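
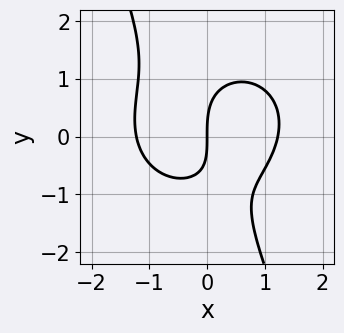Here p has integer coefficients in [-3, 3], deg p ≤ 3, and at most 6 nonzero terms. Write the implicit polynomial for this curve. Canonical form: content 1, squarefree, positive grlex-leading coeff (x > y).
2*x^3 + 2*x*y^2 + y^3 - x*y - 3*x

1. The degree is 3 — the shape is more complex than any degree-2 curve.
2. Reading off the gridlines: it meets the y-axis at y = 0 (among the integer gridlines); one x-axis crossing is at x = 0.
3. Matching integer coefficients to the picture gives p.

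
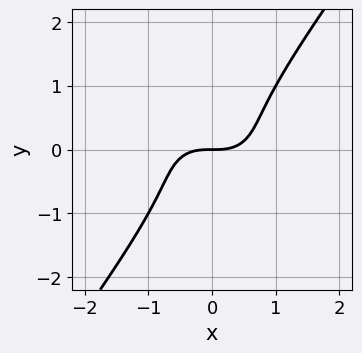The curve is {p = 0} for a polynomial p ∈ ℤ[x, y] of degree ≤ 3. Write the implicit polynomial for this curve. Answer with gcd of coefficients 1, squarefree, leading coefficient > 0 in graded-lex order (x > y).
2*x^3 + 3*x*y^2 - 3*y^3 - 2*y

First, degree: the shape is more complex than any degree-2 curve, so deg p = 3.
Then, from the visible intercepts: one y-axis crossing is at y = 0; it crosses the x-axis at the gridline x = 0.
Finally, matching integer coefficients to the picture gives p.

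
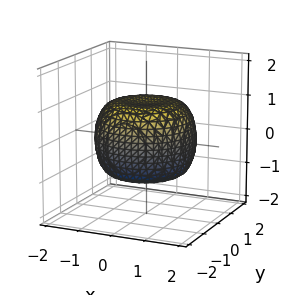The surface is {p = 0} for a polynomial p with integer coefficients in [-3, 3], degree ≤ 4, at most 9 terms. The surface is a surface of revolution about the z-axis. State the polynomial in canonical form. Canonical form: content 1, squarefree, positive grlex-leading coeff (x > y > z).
The degree is 4 — the shape is more complex than any degree-3 surface.
Symmetries: the z-axis is an axis of rotation, so x and y enter only as x² + y².
Observable constraints: a circular section at z = 0 has radius between 1 and 2; the z-axis gridline crossings are at z ∈ {-1, 1}.
Solving for integer coefficients yields p as stated.

x^4 + 2*x^2*y^2 + y^4 - x^2 - y^2 + 2*z^2 - 2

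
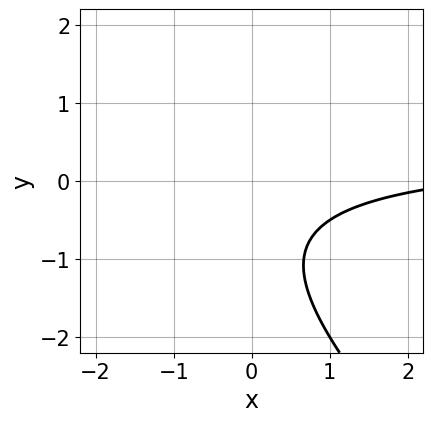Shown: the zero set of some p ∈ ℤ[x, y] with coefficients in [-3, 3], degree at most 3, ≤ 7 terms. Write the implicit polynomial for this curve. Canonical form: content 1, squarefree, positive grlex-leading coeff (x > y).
1. deg p = 2. No degree-1 curve has this shape.
2. From the visible intercepts: no y-intercept at any integer in the box; the curve avoids every integer x-axis point in the box.
3. Assembling these constraints gives the stated polynomial.

2*x*y + 2*y^2 - x + 3*y + 3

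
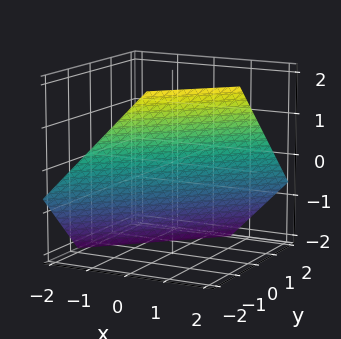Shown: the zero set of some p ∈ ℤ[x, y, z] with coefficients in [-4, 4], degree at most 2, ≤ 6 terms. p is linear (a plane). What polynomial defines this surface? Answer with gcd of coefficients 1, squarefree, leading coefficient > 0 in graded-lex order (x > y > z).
(a) Degree: every cross-section is a straight line — this is a plane, so deg p = 1.
(b) Putting this together gives p.

3*x - 3*y - 3*z - 2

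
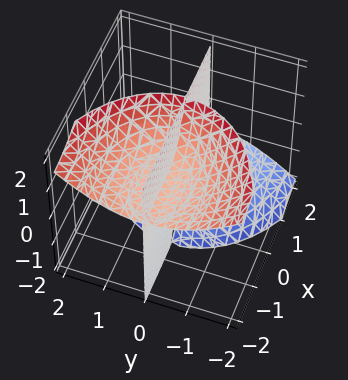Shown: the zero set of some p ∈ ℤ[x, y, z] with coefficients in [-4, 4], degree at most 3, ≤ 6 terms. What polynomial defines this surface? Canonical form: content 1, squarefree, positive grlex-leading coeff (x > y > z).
x^2*y + 3*x*y*z + 2*y^3 - y*z^2 + y

First, there are 3 components.
Next, the degree is 3 — the shape is more complex than any degree-2 surface.
Then, reading off the gridlines: it crosses the y-axis at the gridline y = 0; the visible z-axis segment lies entirely on the surface.
Finally, matching integer coefficients to the picture gives p.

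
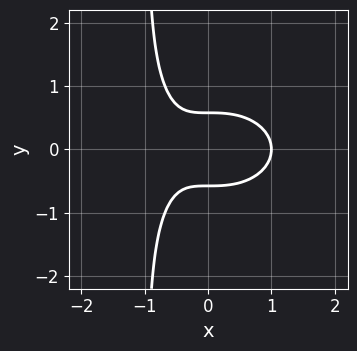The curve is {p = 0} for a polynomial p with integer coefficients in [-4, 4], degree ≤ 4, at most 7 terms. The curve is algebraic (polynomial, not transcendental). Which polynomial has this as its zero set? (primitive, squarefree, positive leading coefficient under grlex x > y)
(a) The degree is 3 — no degree-2 curve has this shape.
(b) Symmetries: it's symmetric under y → −y, forcing even powers of y.
(c) Observable constraints: one x-axis crossing is at x = 1.
(d) Fitting integer coefficients to these (and the overall shape) gives p.

2*x^3 + 3*x*y^2 + 3*y^2 - x - 1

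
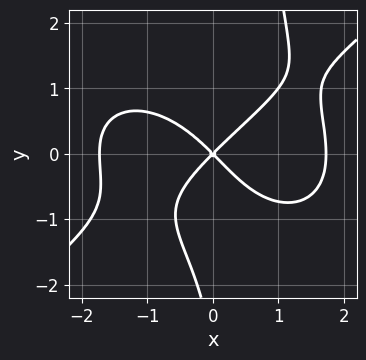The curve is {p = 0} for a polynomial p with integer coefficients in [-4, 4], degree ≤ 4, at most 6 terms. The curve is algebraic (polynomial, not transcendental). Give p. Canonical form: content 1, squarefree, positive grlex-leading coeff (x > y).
First, degree: no degree-3 curve has this shape, so deg p = 4.
Then, against the integer gridlines: one y-axis crossing is at y = 0; it crosses the x-axis at the gridline x = 0.
Finally, fitting integer coefficients to these (and the overall shape) gives p.

x^4 - 2*x*y^3 + y^3 - 3*x^2 + 3*y^2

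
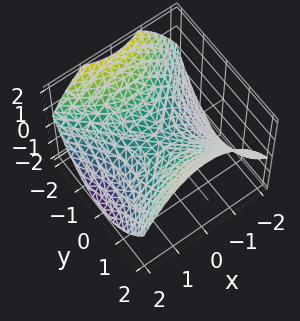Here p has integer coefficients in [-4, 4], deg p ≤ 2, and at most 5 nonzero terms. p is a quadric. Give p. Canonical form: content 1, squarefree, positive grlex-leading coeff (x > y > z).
Degree: a saddle surface; a quadric, so deg p = 2.
Symmetries: the y ↦ −y reflection is a symmetry, so y appears only in even powers; mirror symmetry x ↦ −x ⇒ only even powers of x.
Against the integer gridlines: it crosses the x-axis at the gridline x = 0; one y-axis crossing is at y = 0; one z-axis crossing is at z = 0.
Fitting integer coefficients to these (and the overall shape) gives p.

x^2 - y^2 + 2*z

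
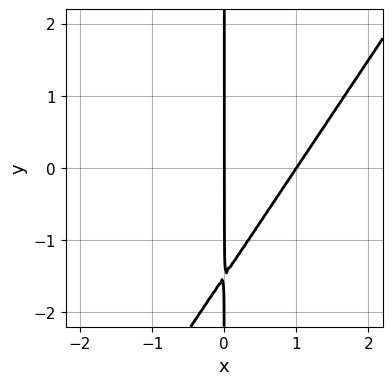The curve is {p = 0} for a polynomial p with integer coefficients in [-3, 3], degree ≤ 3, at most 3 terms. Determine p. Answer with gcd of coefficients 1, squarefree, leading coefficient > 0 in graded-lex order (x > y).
First, the degree is 2 — no degree-1 curve has this shape.
Then, checking where it meets the axes: the visible y-axis segment lies entirely on the curve; the x-axis gridline crossings are at x ∈ {0, 1}.
Finally, assembling these constraints gives the stated polynomial.

3*x^2 - 2*x*y - 3*x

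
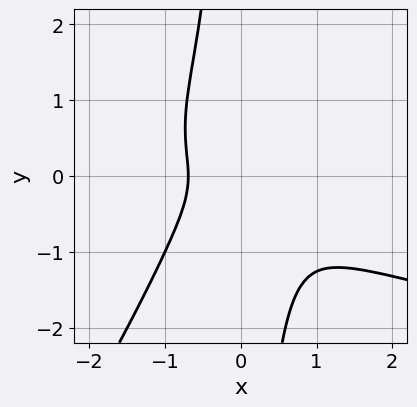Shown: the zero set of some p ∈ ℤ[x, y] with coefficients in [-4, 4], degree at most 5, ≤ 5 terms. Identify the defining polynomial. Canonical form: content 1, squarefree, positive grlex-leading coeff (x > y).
1. Degree: the shape is more complex than any degree-3 curve, so deg p = 4.
2. From the axis intercepts and sections: it misses every integer gridline on the y-axis.
3. Matching integer coefficients to the picture gives p.

3*x^2*y^2 - 2*x*y^3 - 3*x^3 - 3*y^2 - 1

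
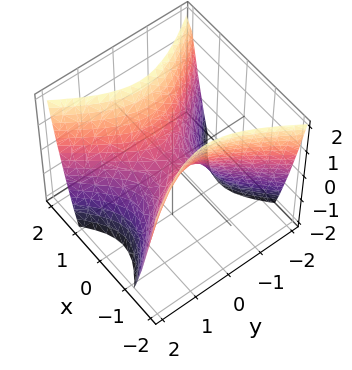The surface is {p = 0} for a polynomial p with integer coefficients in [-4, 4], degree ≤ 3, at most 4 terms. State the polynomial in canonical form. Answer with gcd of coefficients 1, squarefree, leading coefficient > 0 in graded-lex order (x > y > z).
3*x^2 - 2*y^2 - 2*z

First, the degree is 2 — a hyperbolic paraboloid; a quadric.
Next, symmetries: it's symmetric under y → −y, forcing even powers of y; the x ↦ −x reflection is a symmetry, so x appears only in even powers.
Then, reading off the gridlines: one z-axis crossing is at z = 0; it crosses the x-axis at the gridline x = 0.
Finally, these observations pin down the coefficients.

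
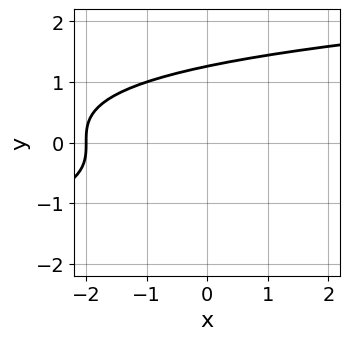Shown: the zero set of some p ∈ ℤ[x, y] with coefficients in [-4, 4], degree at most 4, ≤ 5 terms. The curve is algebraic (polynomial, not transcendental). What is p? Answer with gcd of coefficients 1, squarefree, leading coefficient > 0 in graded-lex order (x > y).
First, degree: a generic line meets the curve in up to 3 points, so deg p = 3.
Then, reading off the gridlines: it crosses the x-axis at the gridline x = -2.
Finally, assembling these constraints gives the stated polynomial.

y^3 - x - 2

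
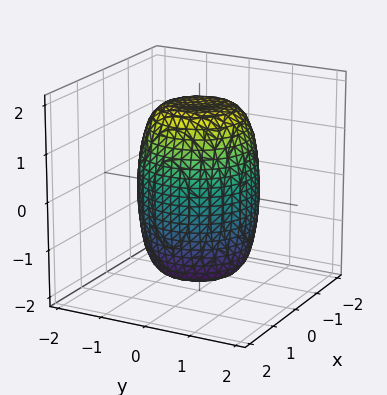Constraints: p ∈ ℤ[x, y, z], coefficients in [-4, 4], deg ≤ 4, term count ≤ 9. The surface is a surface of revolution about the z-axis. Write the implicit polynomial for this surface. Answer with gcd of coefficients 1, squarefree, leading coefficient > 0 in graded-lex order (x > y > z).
(a) The degree is 4 — no degree-3 surface has this shape.
(b) Symmetries: every cross-section ⟂ z is a circle, so x, y appear only via x² + y².
(c) Checking where it meets the axes: a circular section at z = -1 has radius between 1 and 2.
(d) Matching integer coefficients to the picture gives p.

2*x^4 + 4*x^2*y^2 + 2*y^4 - x^2 - y^2 + z^2 - 3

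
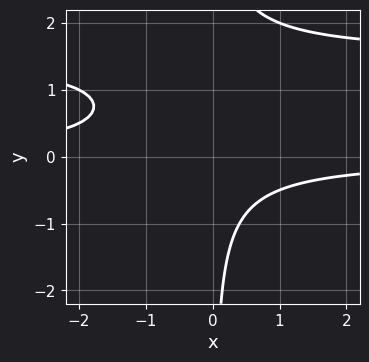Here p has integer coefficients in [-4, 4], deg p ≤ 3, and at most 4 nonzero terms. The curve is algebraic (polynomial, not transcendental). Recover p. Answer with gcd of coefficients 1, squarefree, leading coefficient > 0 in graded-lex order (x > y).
2*x*y^2 - 3*x*y - 2

First, deg p = 3. A generic line meets the curve in up to 3 points.
Next, from the axis intercepts and sections: the curve avoids every integer y-axis point in the box; no x-intercept at any integer in the box.
Finally, fitting integer coefficients to these (and the overall shape) gives p.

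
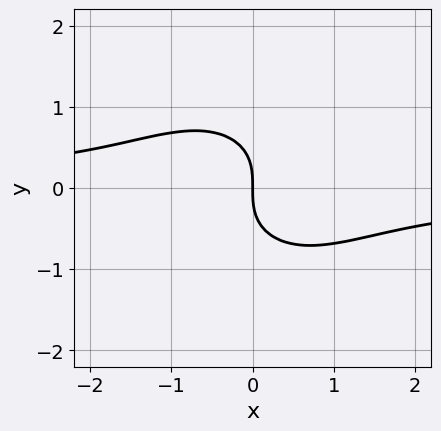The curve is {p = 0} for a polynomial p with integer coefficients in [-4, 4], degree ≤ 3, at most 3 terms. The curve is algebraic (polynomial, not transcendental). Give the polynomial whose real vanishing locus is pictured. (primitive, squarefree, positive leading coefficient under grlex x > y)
First, the degree is 3 — no degree-2 curve has this shape.
Next, observable constraints: it crosses the y-axis at the gridline y = 0; it meets the x-axis at x = 0 (among the integer gridlines).
Finally, matching integer coefficients to the picture gives p.

x^2*y + y^3 + x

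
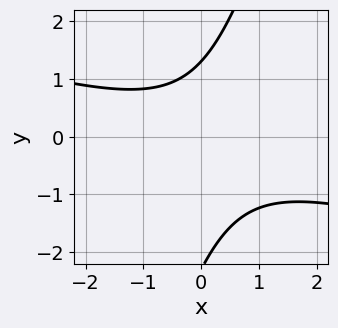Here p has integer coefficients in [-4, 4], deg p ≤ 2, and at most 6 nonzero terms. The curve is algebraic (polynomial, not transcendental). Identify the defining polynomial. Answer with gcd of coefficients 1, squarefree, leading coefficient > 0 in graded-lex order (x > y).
x^2 + 3*x*y - y^2 - y + 3

First, the degree is 2 — a generic line meets the curve in up to 2 points.
Next, from the axis intercepts and sections: it misses every integer gridline on the x-axis.
Finally, fitting integer coefficients to these (and the overall shape) gives p.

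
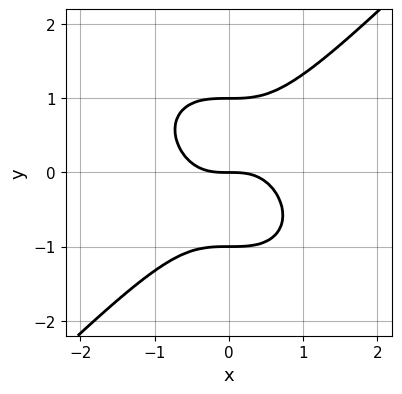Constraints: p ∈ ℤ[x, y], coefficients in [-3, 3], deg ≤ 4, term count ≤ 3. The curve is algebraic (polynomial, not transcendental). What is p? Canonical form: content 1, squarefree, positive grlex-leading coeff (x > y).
Degree: a generic line meets the curve in up to 3 points, so deg p = 3.
Checking where it meets the axes: among the integer gridlines, it crosses the y-axis at y ∈ {-1, 0, 1}; it crosses the x-axis at the gridline x = 0.
These observations pin down the coefficients.

x^3 - y^3 + y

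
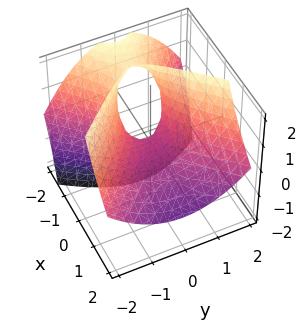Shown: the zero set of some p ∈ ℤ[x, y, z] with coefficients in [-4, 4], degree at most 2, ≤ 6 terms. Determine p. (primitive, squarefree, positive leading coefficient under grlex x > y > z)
2*x^2 + 3*x*z - 2*y^2 + 2*z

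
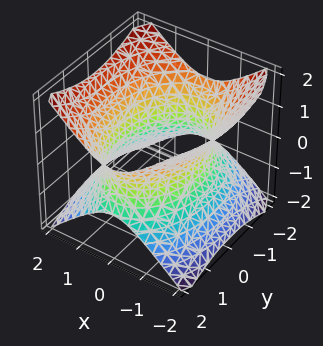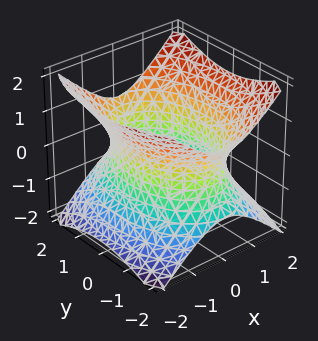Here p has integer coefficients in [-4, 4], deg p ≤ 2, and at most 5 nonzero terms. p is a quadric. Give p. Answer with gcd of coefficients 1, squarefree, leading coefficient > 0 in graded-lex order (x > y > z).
1. The degree is 2 — an hourglass — one-sheet hyperboloid; a quadric.
2. Symmetries: it's symmetric under x → −x, forcing even powers of x; it's symmetric under y → −y, forcing even powers of y; it's symmetric under z → −z, forcing even powers of z.
3. Against the integer gridlines: it misses every integer gridline on the z-axis.
4. Assembling these constraints gives the stated polynomial.

2*x^2 + y^2 - 2*z^2 - 3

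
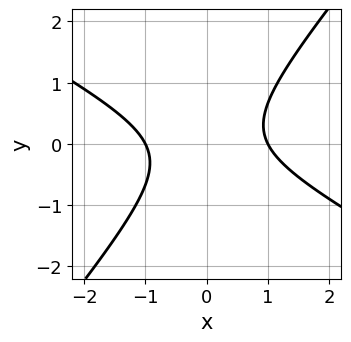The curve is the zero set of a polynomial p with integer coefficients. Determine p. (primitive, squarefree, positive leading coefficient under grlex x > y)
2*x^2 + 2*x*y - 3*y^2 - 2

1. The degree is 2 — no degree-1 curve has this shape.
2. Reading off the gridlines: it misses every integer gridline on the y-axis; the x-axis gridline crossings are at x ∈ {-1, 1}.
3. Assembling these constraints gives the stated polynomial.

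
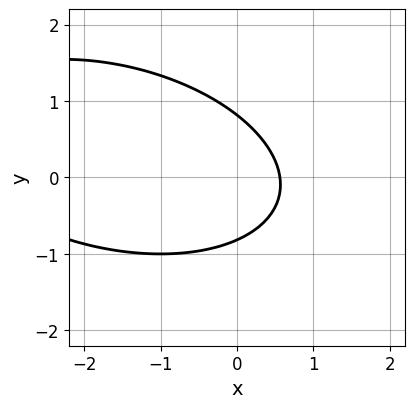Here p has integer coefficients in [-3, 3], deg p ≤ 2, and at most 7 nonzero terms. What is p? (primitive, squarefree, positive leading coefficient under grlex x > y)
x^2 + x*y + 3*y^2 + 3*x - 2

First, degree: no degree-1 curve has this shape, so deg p = 2.
Finally, the integer polynomial consistent with all of this is the stated p.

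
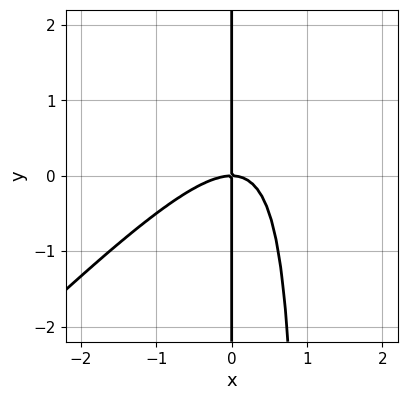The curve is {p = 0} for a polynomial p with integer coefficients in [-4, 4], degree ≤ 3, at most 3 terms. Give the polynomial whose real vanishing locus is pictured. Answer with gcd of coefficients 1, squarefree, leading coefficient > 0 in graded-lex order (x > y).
x^3 - x^2*y + x*y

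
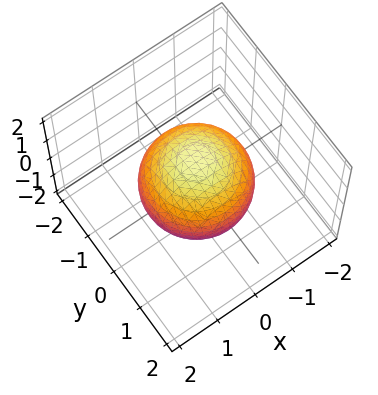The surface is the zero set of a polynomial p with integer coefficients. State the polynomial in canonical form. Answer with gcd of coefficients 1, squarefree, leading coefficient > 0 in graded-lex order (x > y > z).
Degree: no degree-1 surface has this shape, so deg p = 2.
Symmetries: every cross-section ⟂ z is a circle, so x, y appear only via x² + y².
Checking where it meets the axes: a circular section at z = -1 has radius between 0 and 1.
Matching integer coefficients to the picture gives p.

2*x^2 + 2*y^2 + 2*z^2 - 3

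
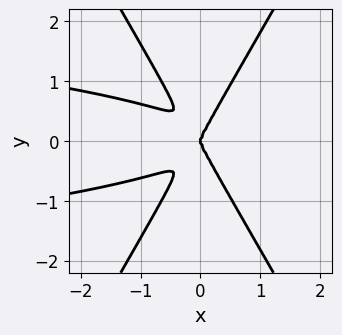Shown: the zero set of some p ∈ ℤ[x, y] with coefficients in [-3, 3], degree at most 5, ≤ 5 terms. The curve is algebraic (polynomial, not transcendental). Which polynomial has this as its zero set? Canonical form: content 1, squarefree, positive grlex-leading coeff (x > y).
1. Degree: a generic line meets the curve in up to 4 points, so deg p = 4.
2. Symmetries: the y ↦ −y reflection is a symmetry, so y appears only in even powers.
3. Against the integer gridlines: one x-axis crossing is at x = 0; it crosses the y-axis at the gridline y = 0.
4. Assembling these constraints gives the stated polynomial.

3*x^2*y^2 - y^4 + x^3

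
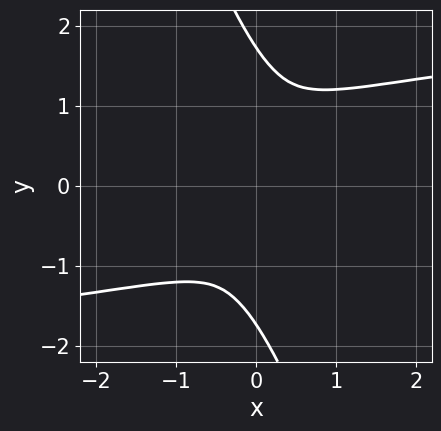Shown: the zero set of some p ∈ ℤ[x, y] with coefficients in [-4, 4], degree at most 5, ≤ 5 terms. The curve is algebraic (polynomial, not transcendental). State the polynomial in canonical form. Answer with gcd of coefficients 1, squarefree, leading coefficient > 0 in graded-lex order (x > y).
Degree: no degree-3 curve has this shape, so deg p = 4.
Putting this together gives p.

3*x*y^3 + y^4 - 3*x^2 - 3*y^2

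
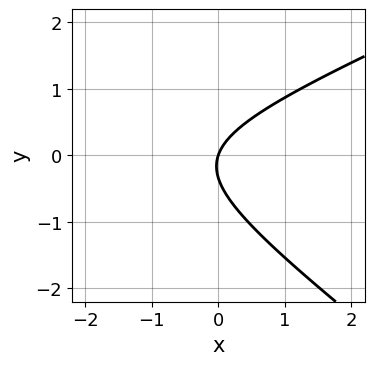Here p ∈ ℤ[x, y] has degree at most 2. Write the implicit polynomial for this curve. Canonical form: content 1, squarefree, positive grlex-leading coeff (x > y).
x^2 - x*y - 3*y^2 + 3*x - y

First, degree: a generic line meets the curve in up to 2 points, so deg p = 2.
Next, from the visible intercepts: it crosses the x-axis at the gridline x = 0; it crosses the y-axis at the gridline y = 0.
Finally, together with the visible shape, these determine p as stated.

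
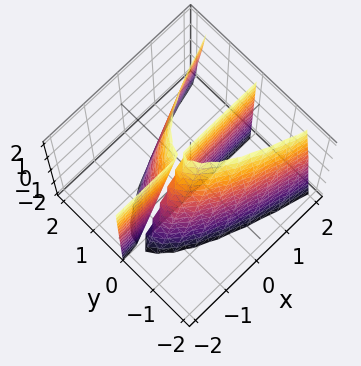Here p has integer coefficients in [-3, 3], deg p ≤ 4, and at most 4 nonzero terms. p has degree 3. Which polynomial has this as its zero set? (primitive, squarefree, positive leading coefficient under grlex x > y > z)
3*y^3 - 3*x*y + y*z - 3*y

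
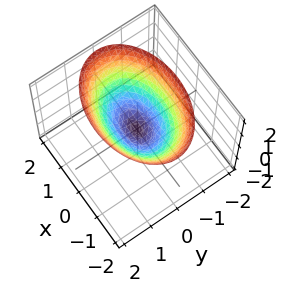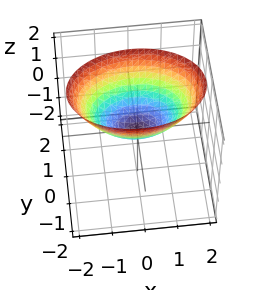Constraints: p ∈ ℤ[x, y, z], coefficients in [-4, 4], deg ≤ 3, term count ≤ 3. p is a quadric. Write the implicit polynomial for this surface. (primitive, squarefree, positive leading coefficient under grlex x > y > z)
x^2 + 2*y^2 - 2*z

(a) Degree: a paraboloid; a quadric, so deg p = 2.
(b) Symmetries: the y ↦ −y reflection is a symmetry, so y appears only in even powers; mirror symmetry x ↦ −x ⇒ only even powers of x.
(c) Checking where it meets the axes: one z-axis crossing is at z = 0; it crosses the y-axis at the gridline y = 0.
(d) Assembling these constraints gives the stated polynomial.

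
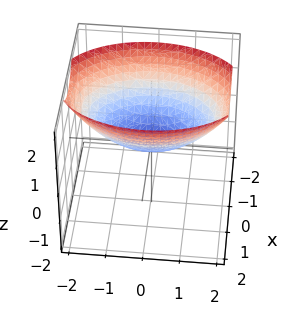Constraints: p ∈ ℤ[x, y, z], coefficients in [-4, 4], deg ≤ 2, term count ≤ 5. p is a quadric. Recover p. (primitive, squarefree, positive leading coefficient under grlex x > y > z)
2*x^2 + y^2 - 3*z

1. The degree is 2 — a paraboloid; a quadric.
2. Symmetries: mirror symmetry x ↦ −x ⇒ only even powers of x; the y ↦ −y reflection is a symmetry, so y appears only in even powers.
3. From the visible intercepts: one x-axis crossing is at x = 0; it meets the z-axis at z = 0 (among the integer gridlines); it crosses the y-axis at the gridline y = 0.
4. Fitting integer coefficients to these (and the overall shape) gives p.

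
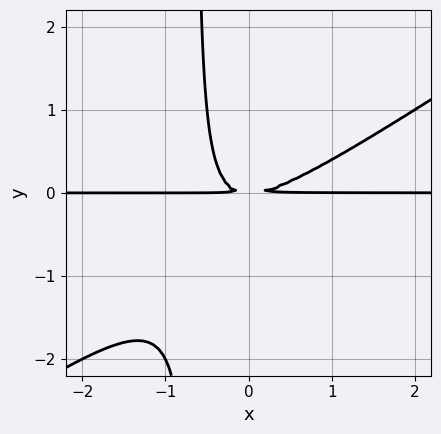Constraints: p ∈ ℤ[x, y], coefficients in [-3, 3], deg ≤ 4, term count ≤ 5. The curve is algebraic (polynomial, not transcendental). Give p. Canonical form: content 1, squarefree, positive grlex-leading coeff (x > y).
The degree is 3 — no degree-2 curve has this shape.
From the visible intercepts: the visible x-axis segment lies entirely on the curve.
Solving for integer coefficients yields p as stated.

2*x^2*y - 3*x*y^2 - 2*y^2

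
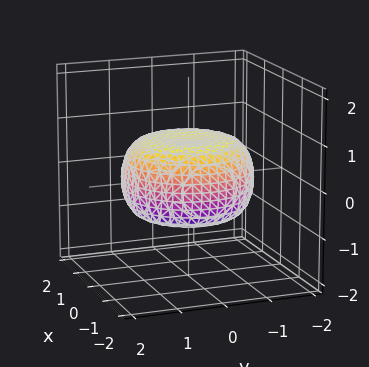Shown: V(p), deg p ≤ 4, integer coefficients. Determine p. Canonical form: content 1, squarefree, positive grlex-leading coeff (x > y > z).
The degree is 4 — a generic line meets the surface in up to 4 points.
By symmetry, every cross-section ⟂ z is a circle, so x, y appear only via x² + y².
From the visible intercepts: a circular section at z = 0 has radius between 1 and 2.
Fitting integer coefficients to these (and the overall shape) gives p.

x^4 + 2*x^2*y^2 + y^4 - x^2 - y^2 + 3*z^2 - 2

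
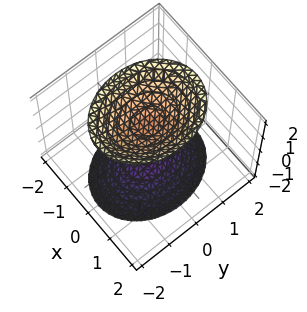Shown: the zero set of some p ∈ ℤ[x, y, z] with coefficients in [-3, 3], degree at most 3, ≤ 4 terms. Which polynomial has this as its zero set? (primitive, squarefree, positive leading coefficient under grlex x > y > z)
1. The picture has 2 separate pieces.
2. deg p = 2.
3. Symmetries: the x ↦ −x reflection is a symmetry, so x appears only in even powers; mirror symmetry z ↦ −z ⇒ only even powers of z; it's symmetric under y → −y, forcing even powers of y.
4. Observable constraints: the surface avoids every integer y-axis point in the box; the surface avoids every integer x-axis point in the box.
5. These observations pin down the coefficients.

3*x^2 + 2*y^2 - 2*z^2 + 3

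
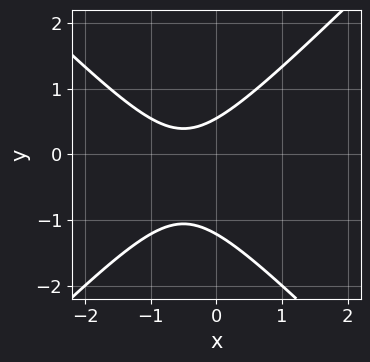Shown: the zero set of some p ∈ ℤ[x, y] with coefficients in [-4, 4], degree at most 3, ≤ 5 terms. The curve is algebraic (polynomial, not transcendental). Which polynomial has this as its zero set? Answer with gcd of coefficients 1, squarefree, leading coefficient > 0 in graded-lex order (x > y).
3*x^2 - 3*y^2 + 3*x - 2*y + 2

The degree is 2 — the shape is more complex than any degree-1 curve.
Reading off the gridlines: no x-intercept at any integer in the box.
Solving for integer coefficients yields p as stated.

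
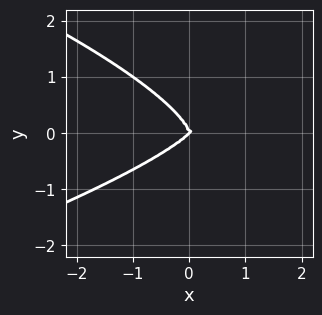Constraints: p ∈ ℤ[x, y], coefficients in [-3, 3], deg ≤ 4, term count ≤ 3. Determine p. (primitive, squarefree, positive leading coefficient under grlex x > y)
(a) The degree is 4 — the shape is more complex than any degree-3 curve.
(b) Observable constraints: it crosses the x-axis at the gridline x = 0; it crosses the y-axis at the gridline y = 0.
(c) Fitting integer coefficients to these (and the overall shape) gives p.

2*y^4 + x^3 - x^2*y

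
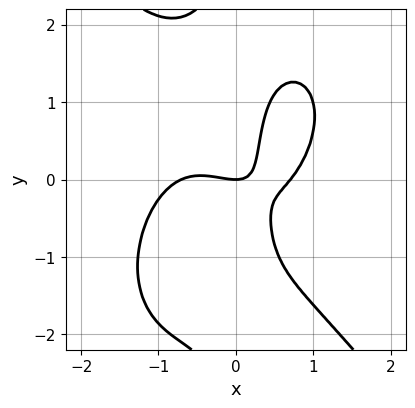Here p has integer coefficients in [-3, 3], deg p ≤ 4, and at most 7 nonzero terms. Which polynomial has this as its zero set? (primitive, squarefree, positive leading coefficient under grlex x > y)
2*x^4 + x*y^3 - x^2 - 3*x*y + y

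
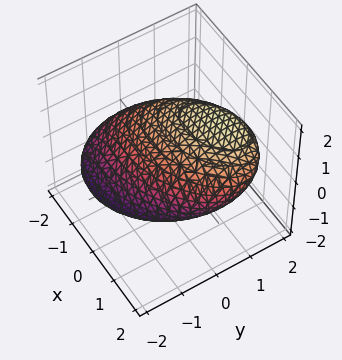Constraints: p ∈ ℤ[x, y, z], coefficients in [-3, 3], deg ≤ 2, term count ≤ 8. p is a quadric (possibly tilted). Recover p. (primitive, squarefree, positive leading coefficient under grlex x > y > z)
x^2 - x*y + 2*y^2 - 3*y*z + 3*z^2 - 3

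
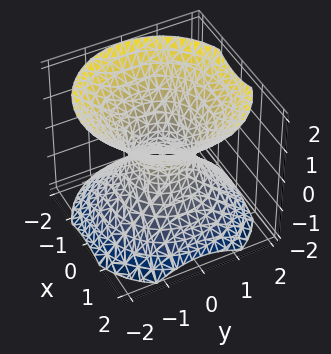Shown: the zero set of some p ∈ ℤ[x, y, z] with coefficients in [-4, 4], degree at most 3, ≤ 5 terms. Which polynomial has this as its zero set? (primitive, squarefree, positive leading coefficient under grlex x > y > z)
Degree: a generic line meets the surface in up to 2 points, so deg p = 2.
By symmetry, every cross-section ⟂ z is a circle, so x, y appear only via x² + y².
Against the integer gridlines: a circular section at z = 1 has radius between 1 and 2; it misses every integer gridline on the z-axis.
Together with the visible shape, these determine p as stated.

3*x^2 + 3*y^2 - 3*z^2 - 2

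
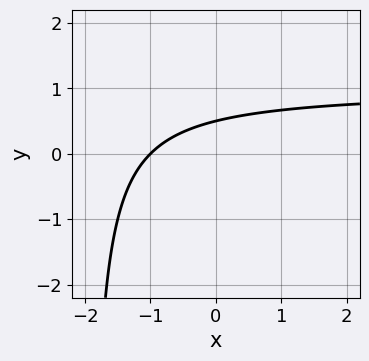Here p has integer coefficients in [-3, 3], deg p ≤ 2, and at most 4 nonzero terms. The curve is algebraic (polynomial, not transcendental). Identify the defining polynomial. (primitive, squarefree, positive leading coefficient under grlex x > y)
First, degree: no degree-1 curve has this shape, so deg p = 2.
Then, against the integer gridlines: it crosses the x-axis at the gridline x = -1.
Finally, the integer polynomial consistent with all of this is the stated p.

x*y - x + 2*y - 1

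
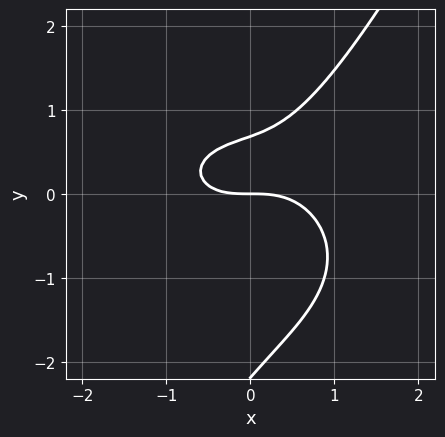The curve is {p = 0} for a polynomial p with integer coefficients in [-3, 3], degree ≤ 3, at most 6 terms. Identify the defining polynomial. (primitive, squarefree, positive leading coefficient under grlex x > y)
Degree: no degree-2 curve has this shape, so deg p = 3.
Observable constraints: it meets the x-axis at x = 0 (among the integer gridlines); it crosses the y-axis at the gridline y = 0.
The integer polynomial consistent with all of this is the stated p.

2*x^3 + 3*x*y^2 - 2*y^3 - 3*y^2 + 3*y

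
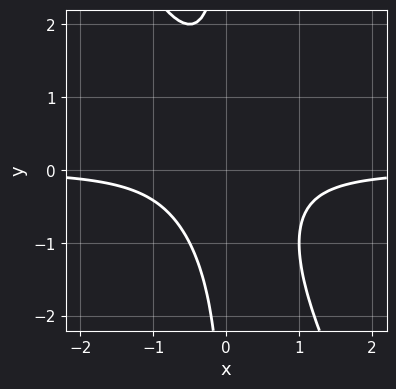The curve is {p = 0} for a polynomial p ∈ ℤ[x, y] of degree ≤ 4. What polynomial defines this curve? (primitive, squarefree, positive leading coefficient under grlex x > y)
Degree: the shape is more complex than any degree-2 curve, so deg p = 3.
Checking where it meets the axes: no y-intercept at any integer in the box; the curve avoids every integer x-axis point in the box.
These observations pin down the coefficients.

2*x^2*y + x*y^2 + 1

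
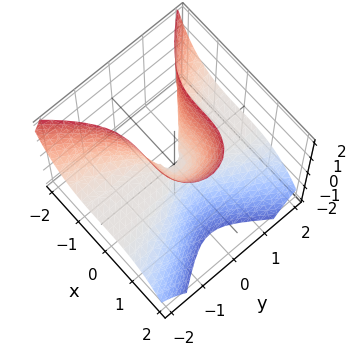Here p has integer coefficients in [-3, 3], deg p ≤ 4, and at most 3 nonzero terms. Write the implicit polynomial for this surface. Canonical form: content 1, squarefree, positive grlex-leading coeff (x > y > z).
2*x^3 + 3*y^2*z - z^2

First, degree: a generic line meets the surface in up to 3 points, so deg p = 3.
Then, reading off the gridlines: one x-axis crossing is at x = 0; it crosses the z-axis at the gridline z = 0; the visible y-axis segment lies entirely on the surface.
Finally, fitting integer coefficients to these (and the overall shape) gives p.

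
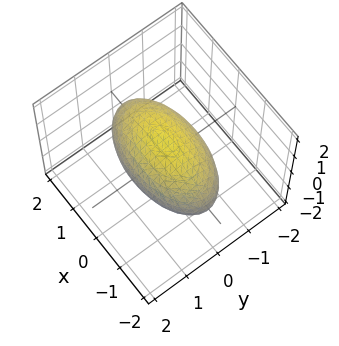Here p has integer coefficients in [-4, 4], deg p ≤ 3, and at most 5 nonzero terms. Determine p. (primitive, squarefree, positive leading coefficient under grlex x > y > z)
First, the degree is 2 — bounded and convex; a quadric.
Then, symmetries: it's symmetric under z → −z, forcing even powers of z; the x ↦ −x reflection is a symmetry, so x appears only in even powers; it's symmetric under y → −y, forcing even powers of y.
Next, checking where it meets the axes: among the integer gridlines, it crosses the y-axis at y ∈ {-1, 1}; the z-axis gridline crossings are at z ∈ {-1, 1}.
Finally, together with the visible shape, these determine p as stated.

x^2 + 3*y^2 + 3*z^2 - 3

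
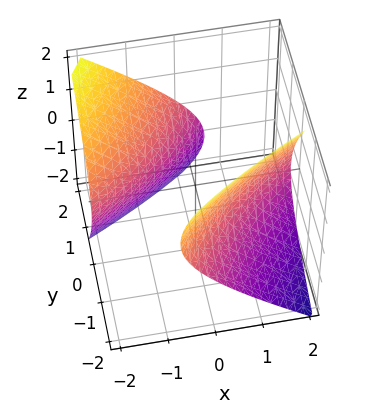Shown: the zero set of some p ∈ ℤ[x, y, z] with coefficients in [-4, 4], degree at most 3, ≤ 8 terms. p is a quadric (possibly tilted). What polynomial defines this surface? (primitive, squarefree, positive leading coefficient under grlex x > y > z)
x^2 - 3*x*y + y^2 - 2*y*z - 2*z^2 - 3

First, I count 2 distinct pieces.
Next, degree: no degree-1 surface has this shape, so deg p = 2.
Then, against the integer gridlines: it misses every integer gridline on the z-axis.
Finally, these observations pin down the coefficients.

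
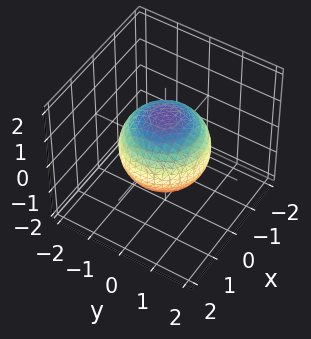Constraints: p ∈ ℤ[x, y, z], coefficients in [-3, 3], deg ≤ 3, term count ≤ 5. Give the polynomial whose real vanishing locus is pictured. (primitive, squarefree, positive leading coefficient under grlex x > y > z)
2*x^2 + 2*y^2 + 2*z^2 - 3

First, degree: a generic line meets the surface in up to 2 points, so deg p = 2.
Then, symmetry: the z-axis is an axis of rotation, so x and y enter only as x² + y².
Next, observable constraints: a circular section at z = -1 has radius between 0 and 1.
Finally, together with the visible shape, these determine p as stated.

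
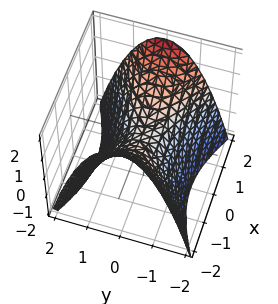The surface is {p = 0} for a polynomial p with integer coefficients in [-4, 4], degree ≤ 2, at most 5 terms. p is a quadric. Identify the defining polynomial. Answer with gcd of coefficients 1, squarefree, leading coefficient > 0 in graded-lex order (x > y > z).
x^2 - 2*y^2 - 2*z

1. deg p = 2. A saddle surface; a quadric.
2. Symmetries: it's symmetric under y → −y, forcing even powers of y; it's symmetric under x → −x, forcing even powers of x.
3. Checking where it meets the axes: it meets the z-axis at z = 0 (among the integer gridlines); one x-axis crossing is at x = 0; it crosses the y-axis at the gridline y = 0.
4. Together with the visible shape, these determine p as stated.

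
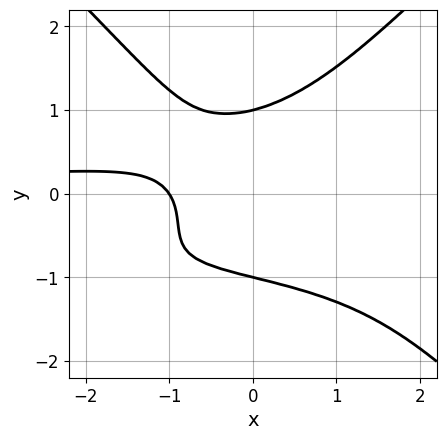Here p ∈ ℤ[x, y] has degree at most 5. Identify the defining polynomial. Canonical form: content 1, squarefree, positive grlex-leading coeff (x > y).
The degree is 4 — a generic line meets the curve in up to 4 points.
Observable constraints: one x-axis crossing is at x = -1; the y-axis gridline crossings are at y ∈ {-1, 1}.
Putting this together gives p.

3*x^2*y^2 - 3*y^4 + 2*x^2*y + 3*x + 3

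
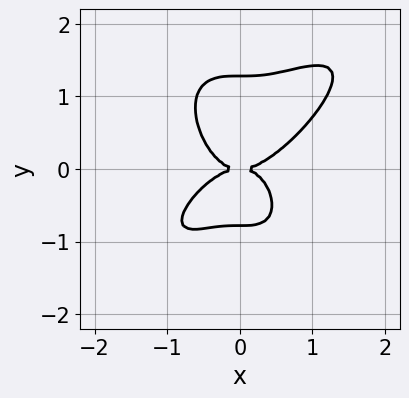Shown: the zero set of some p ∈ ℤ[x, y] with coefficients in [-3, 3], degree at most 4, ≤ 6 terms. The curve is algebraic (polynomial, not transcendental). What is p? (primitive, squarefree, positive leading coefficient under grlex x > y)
3*x^4 - 3*x^3*y + 2*y^4 - y^3 - 2*y^2

Degree: no degree-3 curve has this shape, so deg p = 4.
Checking where it meets the axes: it crosses the y-axis at the gridline y = 0; it crosses the x-axis at the gridline x = 0.
Solving for integer coefficients yields p as stated.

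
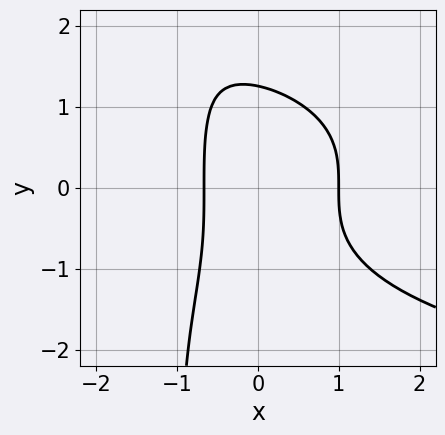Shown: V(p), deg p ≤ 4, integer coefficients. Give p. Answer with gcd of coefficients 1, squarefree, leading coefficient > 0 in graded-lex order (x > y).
x*y^3 + y^3 + 3*x^2 - x - 2

First, degree: no degree-3 curve has this shape, so deg p = 4.
Next, observable constraints: it crosses the x-axis at the gridline x = 1.
Finally, solving for integer coefficients yields p as stated.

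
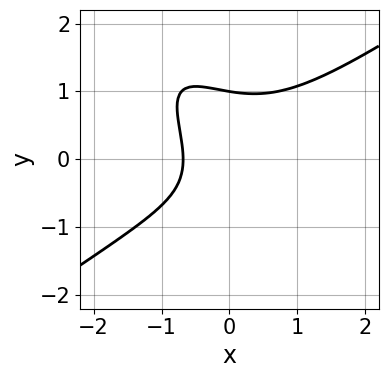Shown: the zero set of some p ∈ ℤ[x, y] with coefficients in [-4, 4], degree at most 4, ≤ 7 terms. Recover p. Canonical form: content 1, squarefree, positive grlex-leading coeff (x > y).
2*x^3 - 3*x*y^2 - 2*y^3 + 2*x + 2

(a) Degree: a generic line meets the curve in up to 3 points, so deg p = 3.
(b) Observable constraints: it meets the y-axis at y = 1 (among the integer gridlines).
(c) Fitting integer coefficients to these (and the overall shape) gives p.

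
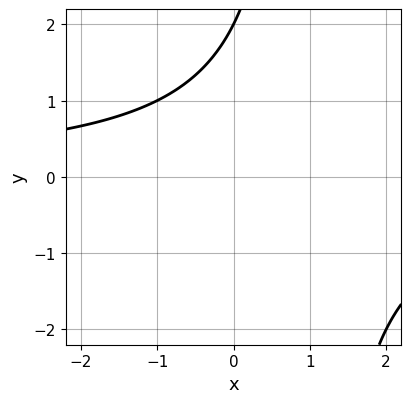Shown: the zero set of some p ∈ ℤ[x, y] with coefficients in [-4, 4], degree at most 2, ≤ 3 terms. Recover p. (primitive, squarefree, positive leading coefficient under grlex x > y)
x*y - y + 2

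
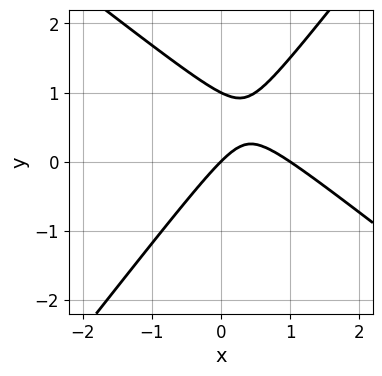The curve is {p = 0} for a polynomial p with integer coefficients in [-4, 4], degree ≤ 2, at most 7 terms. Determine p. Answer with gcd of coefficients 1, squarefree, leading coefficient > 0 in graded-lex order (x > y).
(a) Degree: a generic line meets the curve in up to 2 points, so deg p = 2.
(b) Checking where it meets the axes: among the integer gridlines, it crosses the x-axis at x ∈ {0, 1}; the y-axis gridline crossings are at y ∈ {0, 1}.
(c) Assembling these constraints gives the stated polynomial.

2*x^2 + x*y - 2*y^2 - 2*x + 2*y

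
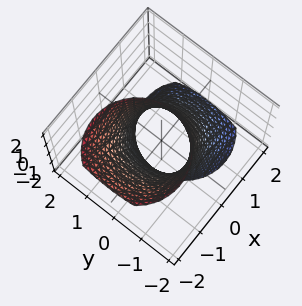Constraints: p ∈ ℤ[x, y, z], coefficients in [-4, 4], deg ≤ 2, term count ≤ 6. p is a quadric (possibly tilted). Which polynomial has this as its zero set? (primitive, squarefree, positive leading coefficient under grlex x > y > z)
x^2 + x*z + y^2 - 1

1. deg p = 2.
2. Against the integer gridlines: the y-axis gridline crossings are at y ∈ {-1, 1}; no z-intercept at any integer in the box.
3. Putting this together gives p.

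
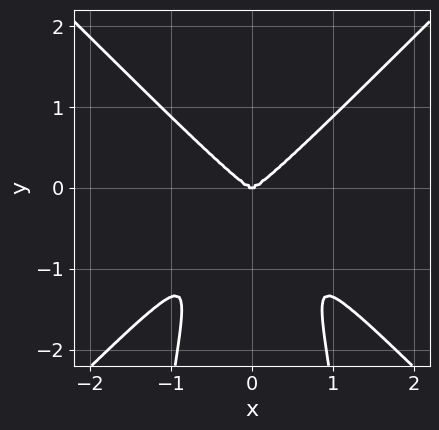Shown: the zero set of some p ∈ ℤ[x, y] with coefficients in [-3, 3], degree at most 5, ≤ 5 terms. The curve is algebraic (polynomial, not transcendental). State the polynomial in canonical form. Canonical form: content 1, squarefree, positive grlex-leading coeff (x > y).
Degree: the shape is more complex than any degree-3 curve, so deg p = 4.
Symmetries: it's symmetric under x → −x, forcing even powers of x.
From the axis intercepts and sections: it meets the x-axis at x = 0 (among the integer gridlines); it crosses the y-axis at the gridline y = 0.
Putting this together gives p.

3*x^4 - 3*x^2*y^2 - y^3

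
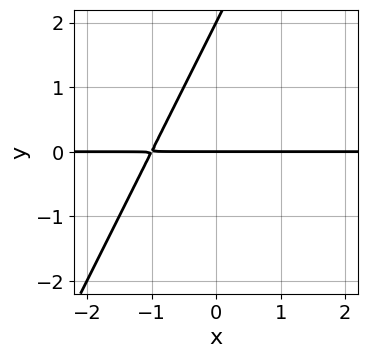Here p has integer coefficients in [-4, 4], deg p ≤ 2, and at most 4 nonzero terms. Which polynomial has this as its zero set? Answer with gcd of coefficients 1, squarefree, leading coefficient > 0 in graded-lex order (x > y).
2*x*y - y^2 + 2*y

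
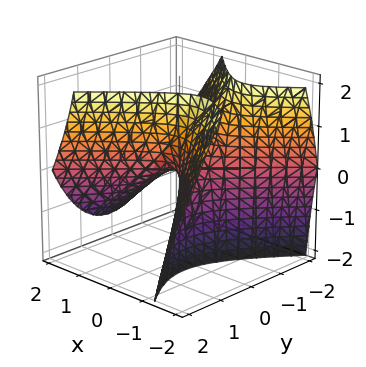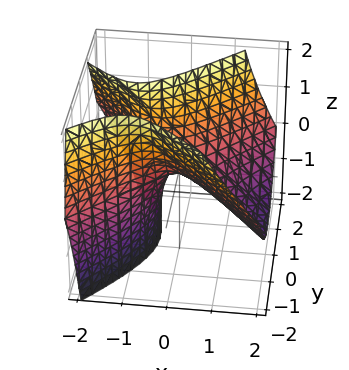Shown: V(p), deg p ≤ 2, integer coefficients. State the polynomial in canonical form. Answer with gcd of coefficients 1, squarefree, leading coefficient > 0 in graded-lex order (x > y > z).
(a) Degree: a generic line meets the surface in up to 2 points, so deg p = 2.
(b) Observable constraints: it crosses the y-axis at the gridline y = 0; one z-axis crossing is at z = 0; it meets the x-axis at x = 0 (among the integer gridlines).
(c) Fitting integer coefficients to these (and the overall shape) gives p.

3*x^2 + 3*x*z - 3*y^2 - y*z + 2*z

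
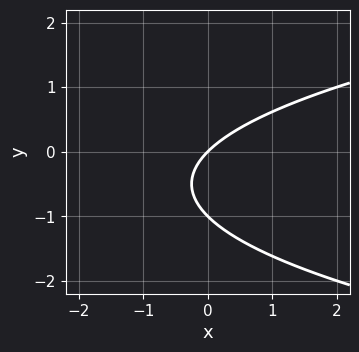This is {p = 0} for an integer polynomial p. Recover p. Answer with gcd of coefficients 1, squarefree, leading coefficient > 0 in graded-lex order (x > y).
y^2 - x + y

Degree: no degree-1 curve has this shape, so deg p = 2.
From the visible intercepts: the y-axis gridline crossings are at y ∈ {-1, 0}; it crosses the x-axis at the gridline x = 0.
These observations pin down the coefficients.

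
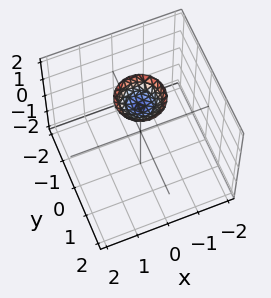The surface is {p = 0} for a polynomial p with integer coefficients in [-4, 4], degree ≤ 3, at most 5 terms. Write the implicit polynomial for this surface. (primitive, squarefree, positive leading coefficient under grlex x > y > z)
2*x^2 + 2*y^2 - 2*z + 3

The degree is 2 — no degree-1 surface has this shape.
Symmetries: rotational symmetry about the z-axis ⇒ p depends on x, y only through x² + y².
From the visible intercepts: it misses every integer gridline on the y-axis; a circular section at z = 2 has radius between 0 and 1.
Putting this together gives p.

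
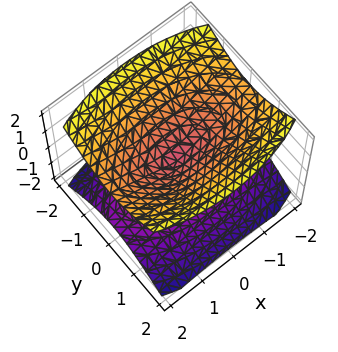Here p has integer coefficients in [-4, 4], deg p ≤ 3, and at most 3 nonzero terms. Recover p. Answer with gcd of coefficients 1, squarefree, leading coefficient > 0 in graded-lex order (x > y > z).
x^2 + 3*y^2 - 3*z^2

There are 2 components. Treating them together as one polynomial.
deg p = 2. A double cone through the origin; a quadric.
Symmetries: mirror symmetry z ↦ −z ⇒ only even powers of z; it's symmetric under y → −y, forcing even powers of y; the x ↦ −x reflection is a symmetry, so x appears only in even powers.
From the axis intercepts and sections: it meets the y-axis at y = 0 (among the integer gridlines); it crosses the x-axis at the gridline x = 0; it crosses the z-axis at the gridline z = 0.
Solving for integer coefficients yields p as stated.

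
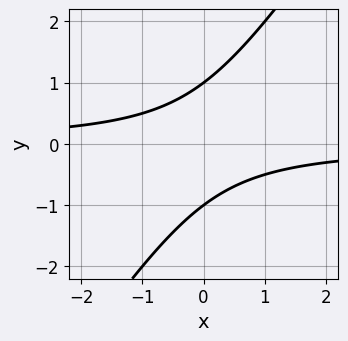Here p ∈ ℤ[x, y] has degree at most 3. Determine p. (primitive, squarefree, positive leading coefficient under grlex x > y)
(a) Degree: no degree-1 curve has this shape, so deg p = 2.
(b) Observable constraints: among the integer gridlines, it crosses the y-axis at y ∈ {-1, 1}; the curve avoids every integer x-axis point in the box.
(c) Assembling these constraints gives the stated polynomial.

3*x*y - 2*y^2 + 2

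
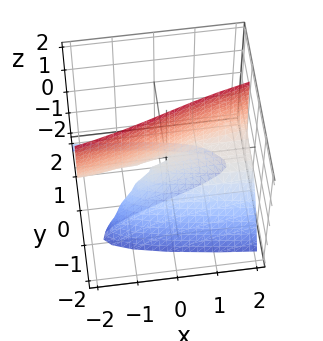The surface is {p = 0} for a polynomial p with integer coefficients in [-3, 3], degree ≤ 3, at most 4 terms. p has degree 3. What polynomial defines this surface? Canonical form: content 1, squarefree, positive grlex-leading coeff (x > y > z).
Degree: no degree-2 surface has this shape, so deg p = 3.
From the visible intercepts: the visible z-axis segment lies entirely on the surface; every point of the x-axis in the box is on the surface; it crosses the y-axis at the gridline y = 0.
Together with the visible shape, these determine p as stated.

3*y^3 - x*z + 3*y*z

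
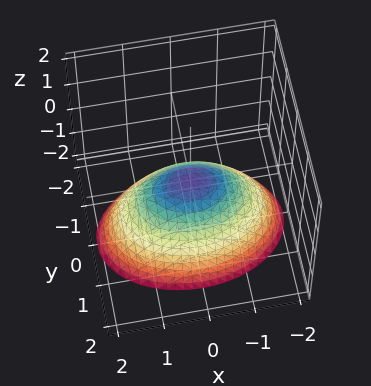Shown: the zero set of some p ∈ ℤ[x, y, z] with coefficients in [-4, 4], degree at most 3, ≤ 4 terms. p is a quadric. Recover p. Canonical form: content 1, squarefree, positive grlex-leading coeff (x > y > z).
x^2 + 2*y^2 + 2*z

(a) deg p = 2.
(b) Symmetries: the x ↦ −x reflection is a symmetry, so x appears only in even powers; the y ↦ −y reflection is a symmetry, so y appears only in even powers.
(c) Reading off the gridlines: it meets the y-axis at y = 0 (among the integer gridlines); one z-axis crossing is at z = 0.
(d) Solving for integer coefficients yields p as stated.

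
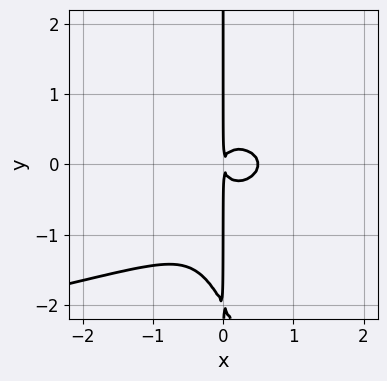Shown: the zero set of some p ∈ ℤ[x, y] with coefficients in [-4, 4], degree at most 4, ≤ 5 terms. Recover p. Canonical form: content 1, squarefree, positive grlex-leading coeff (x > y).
2*x^2*y^2 + x*y^3 + 2*x^3 + 2*x*y^2 - x^2

First, deg p = 4. No degree-3 curve has this shape.
Then, against the integer gridlines: the visible y-axis segment lies entirely on the curve.
Finally, assembling these constraints gives the stated polynomial.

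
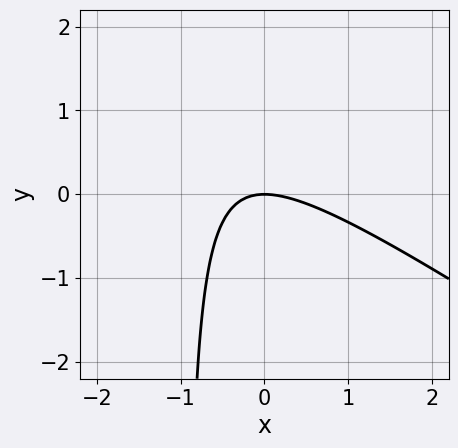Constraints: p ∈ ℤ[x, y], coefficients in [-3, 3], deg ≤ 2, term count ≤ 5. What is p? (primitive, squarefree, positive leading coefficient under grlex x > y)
2*x^2 + 3*x*y + 3*y

1. Degree: a generic line meets the curve in up to 2 points, so deg p = 2.
2. Against the integer gridlines: it crosses the x-axis at the gridline x = 0; it meets the y-axis at y = 0 (among the integer gridlines).
3. Solving for integer coefficients yields p as stated.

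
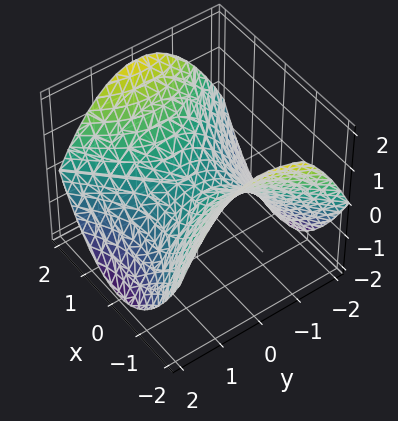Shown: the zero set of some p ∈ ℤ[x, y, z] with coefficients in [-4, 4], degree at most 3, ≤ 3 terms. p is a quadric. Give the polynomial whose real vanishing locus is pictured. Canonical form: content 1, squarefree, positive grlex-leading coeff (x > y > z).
x^2 - y^2 - 2*z

deg p = 2. A hyperbolic paraboloid; a quadric.
Symmetries: mirror symmetry y ↦ −y ⇒ only even powers of y; mirror symmetry x ↦ −x ⇒ only even powers of x.
From the visible intercepts: one x-axis crossing is at x = 0; one y-axis crossing is at y = 0; one z-axis crossing is at z = 0.
Putting this together gives p.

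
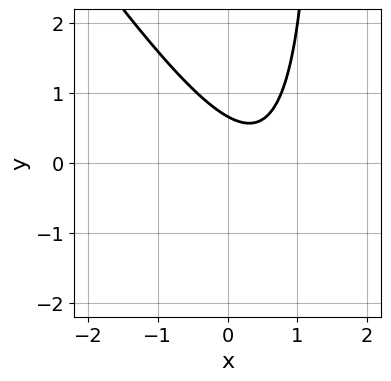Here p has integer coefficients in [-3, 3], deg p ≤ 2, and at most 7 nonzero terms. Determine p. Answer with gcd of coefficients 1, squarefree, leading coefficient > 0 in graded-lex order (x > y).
1. Degree: a generic line meets the curve in up to 2 points, so deg p = 2.
2. From the visible intercepts: the curve avoids every integer x-axis point in the box.
3. Matching integer coefficients to the picture gives p.

3*x^2 + 2*x*y - 3*x - 3*y + 2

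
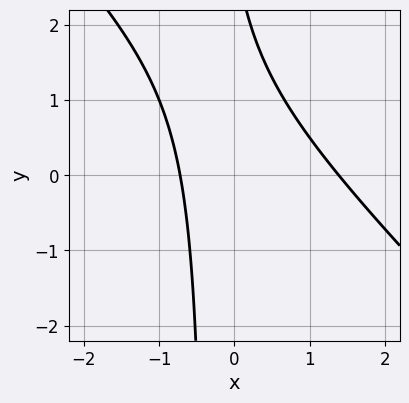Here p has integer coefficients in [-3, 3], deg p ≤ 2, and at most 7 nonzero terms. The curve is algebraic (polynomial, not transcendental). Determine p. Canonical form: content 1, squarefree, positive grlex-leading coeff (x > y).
1. Degree: the shape is more complex than any degree-1 curve, so deg p = 2.
2. From the axis intercepts and sections: the curve avoids every integer y-axis point in the box.
3. These observations pin down the coefficients.

3*x^2 + 3*x*y - 2*x + y - 3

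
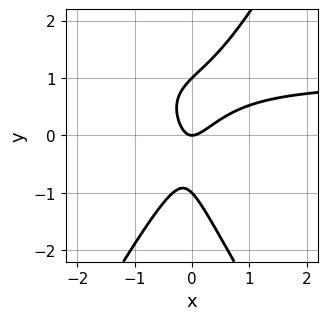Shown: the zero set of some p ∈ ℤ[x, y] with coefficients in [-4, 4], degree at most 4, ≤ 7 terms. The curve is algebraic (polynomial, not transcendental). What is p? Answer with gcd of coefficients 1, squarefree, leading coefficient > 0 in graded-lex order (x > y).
3*x^2*y - y^3 - 3*x^2 + 2*x*y + y

Degree: a generic line meets the curve in up to 3 points, so deg p = 3.
Observable constraints: it meets the x-axis at x = 0 (among the integer gridlines); among the integer gridlines, it crosses the y-axis at y ∈ {-1, 0, 1}.
Together with the visible shape, these determine p as stated.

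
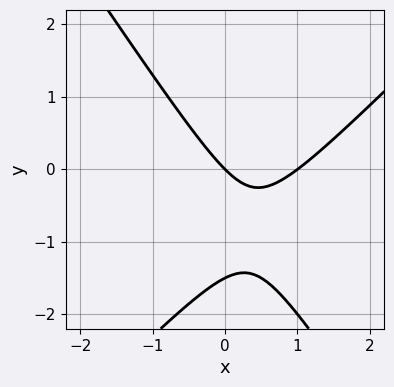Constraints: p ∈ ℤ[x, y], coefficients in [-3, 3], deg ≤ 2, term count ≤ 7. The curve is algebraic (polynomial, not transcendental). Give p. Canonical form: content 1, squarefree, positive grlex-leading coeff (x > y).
1. Degree: no degree-1 curve has this shape, so deg p = 2.
2. Observable constraints: the x-axis gridline crossings are at x ∈ {0, 1}; it meets the y-axis at y = 0 (among the integer gridlines).
3. Matching integer coefficients to the picture gives p.

3*x^2 - x*y - 2*y^2 - 3*x - 3*y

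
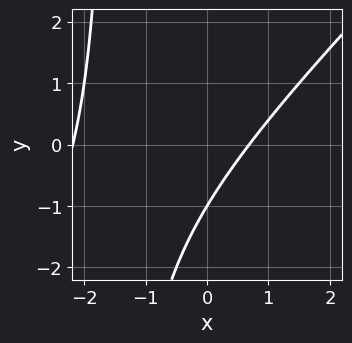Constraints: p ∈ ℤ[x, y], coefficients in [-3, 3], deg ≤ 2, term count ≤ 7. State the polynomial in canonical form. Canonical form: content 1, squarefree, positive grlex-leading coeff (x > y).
2*x^2 - 2*x*y + 3*x - 3*y - 3

First, the degree is 2 — a generic line meets the curve in up to 2 points.
Then, reading off the gridlines: it meets the y-axis at y = -1 (among the integer gridlines).
Finally, these observations pin down the coefficients.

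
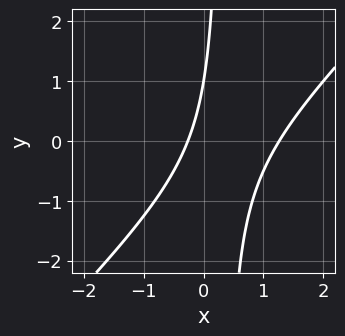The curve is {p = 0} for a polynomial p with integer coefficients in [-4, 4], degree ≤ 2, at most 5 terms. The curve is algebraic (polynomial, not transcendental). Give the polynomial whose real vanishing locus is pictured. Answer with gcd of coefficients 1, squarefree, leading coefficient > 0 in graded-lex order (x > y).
deg p = 2. The shape is more complex than any degree-1 curve.
From the visible intercepts: it meets the y-axis at y = 1 (among the integer gridlines).
The integer polynomial consistent with all of this is the stated p.

3*x^2 - 3*x*y - 3*x + y - 1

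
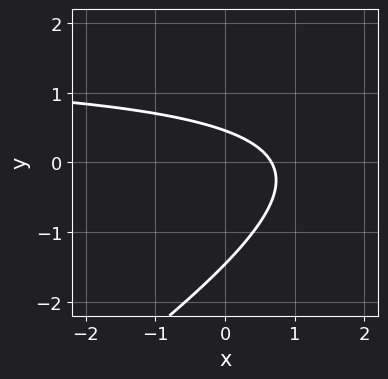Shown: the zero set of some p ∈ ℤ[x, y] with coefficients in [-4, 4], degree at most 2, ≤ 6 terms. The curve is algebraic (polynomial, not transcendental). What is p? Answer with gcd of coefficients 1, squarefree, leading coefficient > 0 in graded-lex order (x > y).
1. Degree: a generic line meets the curve in up to 2 points, so deg p = 2.
2. Putting this together gives p.

2*x*y - 3*y^2 - 3*x - 3*y + 2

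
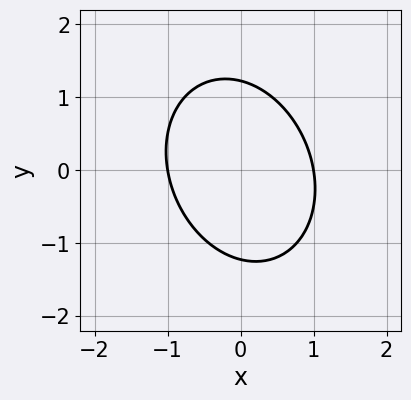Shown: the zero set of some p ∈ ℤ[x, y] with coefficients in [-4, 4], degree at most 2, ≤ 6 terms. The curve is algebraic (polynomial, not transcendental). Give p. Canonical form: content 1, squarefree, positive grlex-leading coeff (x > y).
(a) Degree: the shape is more complex than any degree-1 curve, so deg p = 2.
(b) Against the integer gridlines: among the integer gridlines, it crosses the x-axis at x ∈ {-1, 1}.
(c) Fitting integer coefficients to these (and the overall shape) gives p.

3*x^2 + x*y + 2*y^2 - 3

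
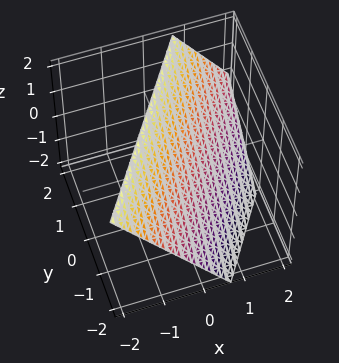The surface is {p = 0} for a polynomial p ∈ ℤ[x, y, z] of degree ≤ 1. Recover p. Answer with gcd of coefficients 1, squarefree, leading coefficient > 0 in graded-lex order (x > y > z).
3*x - 2*y + 2*z - 2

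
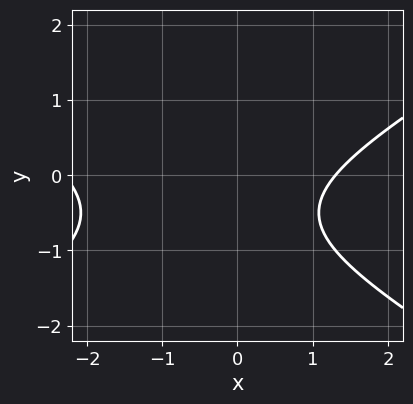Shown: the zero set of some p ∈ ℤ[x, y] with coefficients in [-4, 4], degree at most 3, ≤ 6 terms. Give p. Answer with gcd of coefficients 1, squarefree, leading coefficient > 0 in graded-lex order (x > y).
x^2 - 3*y^2 + x - 3*y - 3

First, deg p = 2. The shape is more complex than any degree-1 curve.
Then, from the axis intercepts and sections: no y-intercept at any integer in the box.
Finally, the integer polynomial consistent with all of this is the stated p.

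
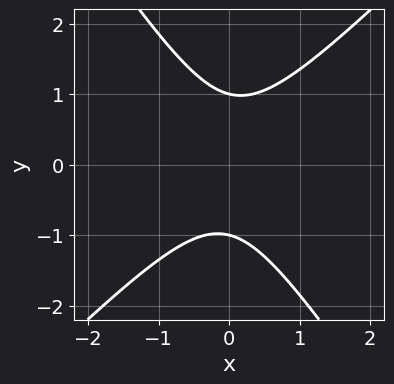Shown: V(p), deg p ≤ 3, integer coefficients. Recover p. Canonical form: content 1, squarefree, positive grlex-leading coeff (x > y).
3*x^2 - x*y - 2*y^2 + 2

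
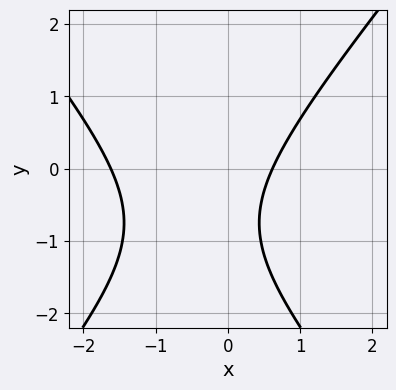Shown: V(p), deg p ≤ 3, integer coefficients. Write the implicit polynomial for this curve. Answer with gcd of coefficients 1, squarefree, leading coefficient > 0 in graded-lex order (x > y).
deg p = 2.
Against the integer gridlines: it misses every integer gridline on the y-axis.
The integer polynomial consistent with all of this is the stated p.

3*x^2 - 2*y^2 + 3*x - 3*y - 3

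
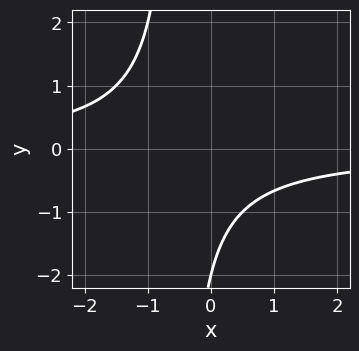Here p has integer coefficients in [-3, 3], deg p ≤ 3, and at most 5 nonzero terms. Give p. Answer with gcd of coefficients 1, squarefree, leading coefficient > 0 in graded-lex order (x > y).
2*x*y + y + 2

The degree is 2 — a generic line meets the curve in up to 2 points.
Checking where it meets the axes: no x-intercept at any integer in the box; one y-axis crossing is at y = -2.
Matching integer coefficients to the picture gives p.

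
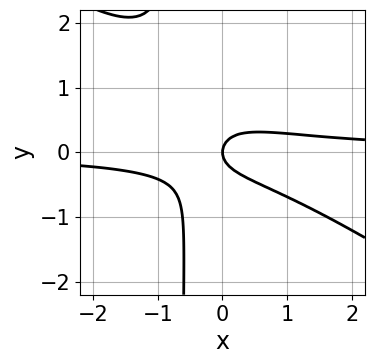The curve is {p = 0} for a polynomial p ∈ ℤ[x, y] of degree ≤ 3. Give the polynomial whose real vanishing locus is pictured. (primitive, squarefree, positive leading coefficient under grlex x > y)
deg p = 3. No degree-2 curve has this shape.
Observable constraints: it crosses the y-axis at the gridline y = 0; it meets the x-axis at x = 0 (among the integer gridlines).
Assembling these constraints gives the stated polynomial.

2*x^2*y + 3*x*y^2 + 2*y^2 - x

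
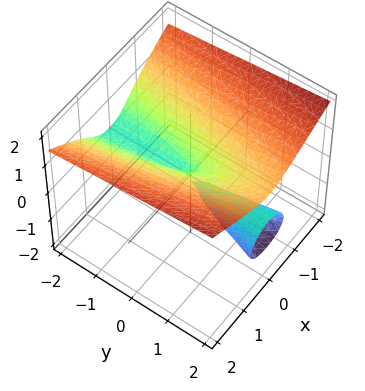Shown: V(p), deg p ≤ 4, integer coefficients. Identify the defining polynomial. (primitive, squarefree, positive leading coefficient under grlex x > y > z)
2*z^3 - 2*x^2 - y*z

First, the picture has 2 separate pieces. Treating them together as one polynomial.
Next, the degree is 3 — the shape is more complex than any degree-2 surface.
Next, from the axis intercepts and sections: it crosses the z-axis at the gridline z = 0; it crosses the x-axis at the gridline x = 0; the visible y-axis segment lies entirely on the surface.
Finally, the integer polynomial consistent with all of this is the stated p.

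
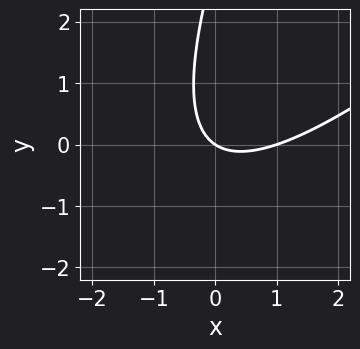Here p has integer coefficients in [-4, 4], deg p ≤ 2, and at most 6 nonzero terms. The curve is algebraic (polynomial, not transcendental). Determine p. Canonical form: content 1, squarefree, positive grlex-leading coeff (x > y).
The degree is 2 — no degree-1 curve has this shape.
Against the integer gridlines: one y-axis crossing is at y = 0; the x-axis gridline crossings are at x ∈ {0, 1}.
These observations pin down the coefficients.

2*x^2 - 3*x*y + y^2 - 2*x - 3*y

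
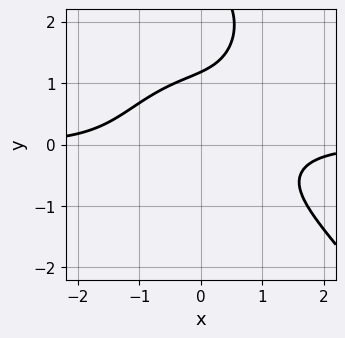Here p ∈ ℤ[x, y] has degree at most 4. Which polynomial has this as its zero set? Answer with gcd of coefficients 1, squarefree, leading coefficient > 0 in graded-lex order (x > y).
2*x^3*y + y^4 + 2*x*y^2 - 3*y^3 + 3

(a) The degree is 4 — no degree-3 curve has this shape.
(b) Reading off the gridlines: it misses every integer gridline on the x-axis.
(c) Solving for integer coefficients yields p as stated.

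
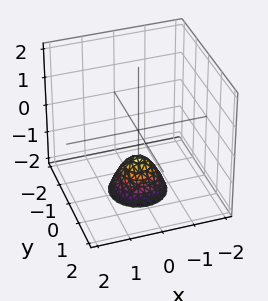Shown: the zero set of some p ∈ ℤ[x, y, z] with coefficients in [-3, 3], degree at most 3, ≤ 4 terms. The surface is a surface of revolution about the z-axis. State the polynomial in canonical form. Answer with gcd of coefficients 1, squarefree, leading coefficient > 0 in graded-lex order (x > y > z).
The degree is 2 — the shape is more complex than any degree-1 surface.
By symmetry, every cross-section ⟂ z is a circle, so x, y appear only via x² + y².
Against the integer gridlines: no y-intercept at any integer in the box; a circular section at z = -2 has radius between 0 and 1; it misses every integer gridline on the x-axis; it meets the z-axis at z = -1 (among the integer gridlines).
Assembling these constraints gives the stated polynomial.

3*x^2 + 3*y^2 + 2*z + 2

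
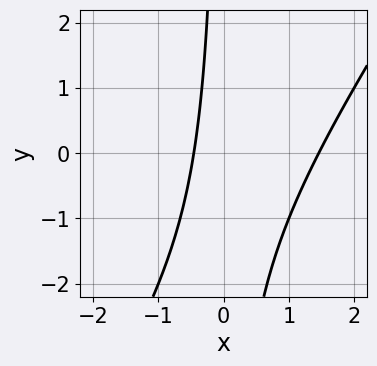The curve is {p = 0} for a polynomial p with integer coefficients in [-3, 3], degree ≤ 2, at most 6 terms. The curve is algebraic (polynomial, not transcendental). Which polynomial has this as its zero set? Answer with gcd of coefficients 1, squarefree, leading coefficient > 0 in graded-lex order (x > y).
3*x^2 - 2*x*y - 3*x - 2

1. The degree is 2 — no degree-1 curve has this shape.
2. From the visible intercepts: no y-intercept at any integer in the box.
3. Solving for integer coefficients yields p as stated.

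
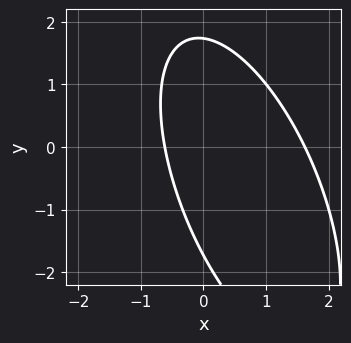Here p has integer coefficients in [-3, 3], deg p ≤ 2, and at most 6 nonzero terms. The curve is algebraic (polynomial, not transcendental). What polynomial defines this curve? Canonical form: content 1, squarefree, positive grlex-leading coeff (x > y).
(a) deg p = 2.
(b) Solving for integer coefficients yields p as stated.

3*x^2 + 2*x*y + y^2 - 3*x - 3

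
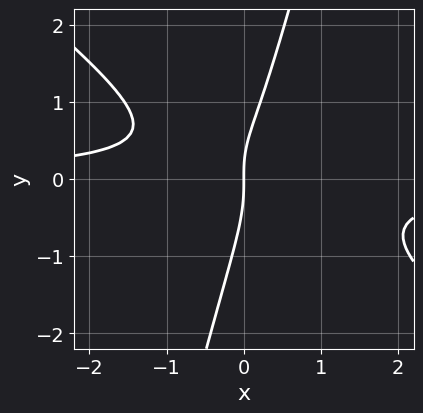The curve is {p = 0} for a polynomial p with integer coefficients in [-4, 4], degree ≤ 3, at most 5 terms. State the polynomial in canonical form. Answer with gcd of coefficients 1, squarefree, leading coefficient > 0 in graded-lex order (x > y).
(a) deg p = 3. A generic line meets the curve in up to 3 points.
(b) Checking where it meets the axes: it meets the x-axis at x = 0 (among the integer gridlines); it crosses the y-axis at the gridline y = 0.
(c) Fitting integer coefficients to these (and the overall shape) gives p.

3*x^2*y + 3*x*y^2 - y^3 - x*y + 2*x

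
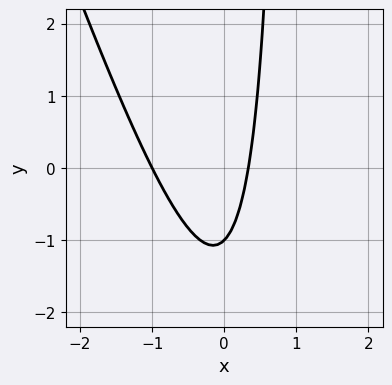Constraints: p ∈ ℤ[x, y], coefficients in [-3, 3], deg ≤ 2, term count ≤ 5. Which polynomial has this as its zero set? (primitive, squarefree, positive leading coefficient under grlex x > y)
3*x^2 + x*y + 2*x - y - 1

1. Degree: the shape is more complex than any degree-1 curve, so deg p = 2.
2. Reading off the gridlines: it crosses the x-axis at the gridline x = -1; it meets the y-axis at y = -1 (among the integer gridlines).
3. Assembling these constraints gives the stated polynomial.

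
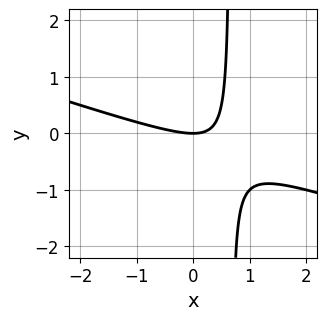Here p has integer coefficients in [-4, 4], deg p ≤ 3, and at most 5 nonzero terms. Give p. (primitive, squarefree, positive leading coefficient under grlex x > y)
x^2 + 3*x*y - 2*y

First, deg p = 2.
Then, observable constraints: it meets the y-axis at y = 0 (among the integer gridlines); one x-axis crossing is at x = 0.
Finally, putting this together gives p.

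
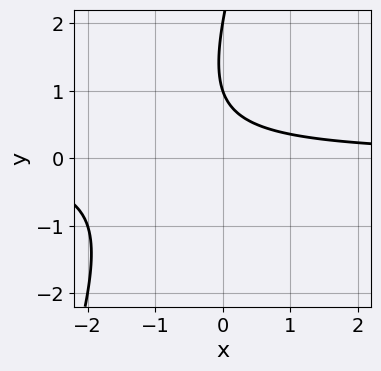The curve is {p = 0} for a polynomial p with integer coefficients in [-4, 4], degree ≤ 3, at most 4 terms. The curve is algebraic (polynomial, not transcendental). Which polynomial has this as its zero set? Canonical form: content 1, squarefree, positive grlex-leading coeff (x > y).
3*x*y - y^2 + 3*y - 2

1. Degree: a generic line meets the curve in up to 2 points, so deg p = 2.
2. Checking where it meets the axes: it misses every integer gridline on the x-axis; the y-axis gridline crossings are at y ∈ {1, 2}.
3. Matching integer coefficients to the picture gives p.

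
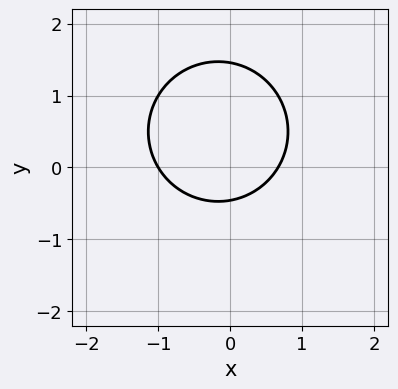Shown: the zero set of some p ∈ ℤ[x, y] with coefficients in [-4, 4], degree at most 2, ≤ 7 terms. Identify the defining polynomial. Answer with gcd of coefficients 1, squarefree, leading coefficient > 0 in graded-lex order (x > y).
3*x^2 + 3*y^2 + x - 3*y - 2

Degree: the shape is more complex than any degree-1 curve, so deg p = 2.
Against the integer gridlines: one x-axis crossing is at x = -1.
Fitting integer coefficients to these (and the overall shape) gives p.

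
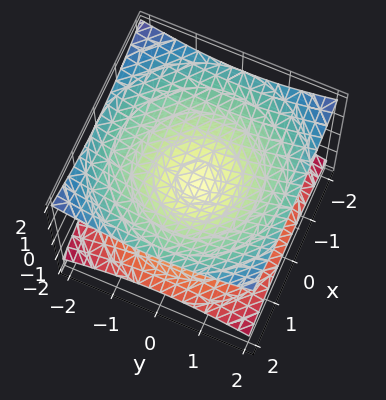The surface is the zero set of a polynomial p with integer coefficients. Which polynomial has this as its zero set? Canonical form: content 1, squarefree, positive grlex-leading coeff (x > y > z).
The degree is 2 — a double cone through the origin; a quadric.
Symmetries: rotational symmetry about the z-axis ⇒ p depends on x, y only through x² + y²; it's symmetric under z → −z, forcing even powers of z.
Checking where it meets the axes: a circular section at z = -1 has radius between 1 and 2; one z-axis crossing is at z = 0; one x-axis crossing is at x = 0; it meets the y-axis at y = 0 (among the integer gridlines).
The integer polynomial consistent with all of this is the stated p.

x^2 + y^2 - 3*z^2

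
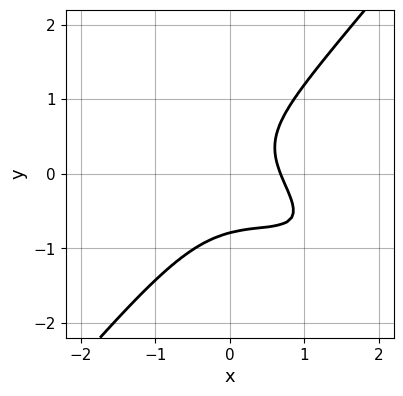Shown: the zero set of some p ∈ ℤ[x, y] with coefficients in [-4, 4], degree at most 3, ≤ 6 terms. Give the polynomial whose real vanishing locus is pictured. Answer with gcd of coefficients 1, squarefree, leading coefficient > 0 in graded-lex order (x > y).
Degree: the shape is more complex than any degree-2 curve, so deg p = 3.
Solving for integer coefficients yields p as stated.

x^3 + 2*x^2*y - 2*y^3 + x - 1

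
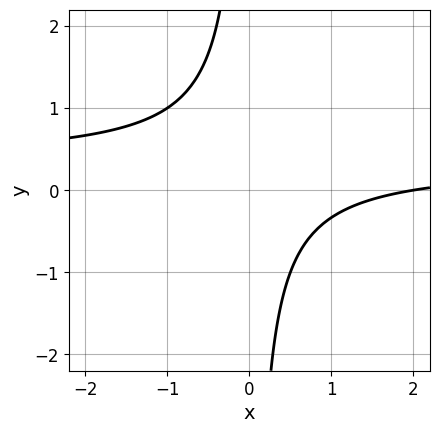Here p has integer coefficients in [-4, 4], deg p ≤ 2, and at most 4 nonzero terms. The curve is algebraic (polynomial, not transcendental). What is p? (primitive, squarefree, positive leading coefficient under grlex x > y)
1. deg p = 2. No degree-1 curve has this shape.
2. Observable constraints: it misses every integer gridline on the y-axis; one x-axis crossing is at x = 2.
3. Together with the visible shape, these determine p as stated.

3*x*y - x + 2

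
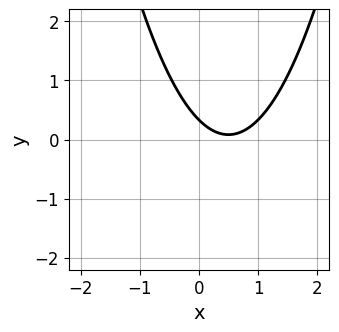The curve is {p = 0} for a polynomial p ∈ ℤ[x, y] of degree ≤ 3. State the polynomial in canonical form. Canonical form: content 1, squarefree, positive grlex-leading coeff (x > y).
The degree is 2 — no degree-1 curve has this shape.
Checking where it meets the axes: no x-intercept at any integer in the box.
The integer polynomial consistent with all of this is the stated p.

3*x^2 - 3*x - 3*y + 1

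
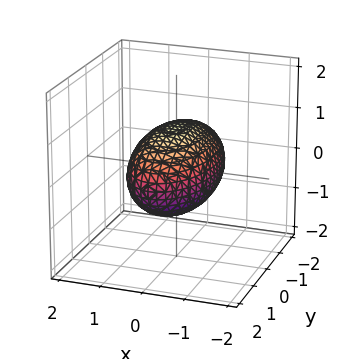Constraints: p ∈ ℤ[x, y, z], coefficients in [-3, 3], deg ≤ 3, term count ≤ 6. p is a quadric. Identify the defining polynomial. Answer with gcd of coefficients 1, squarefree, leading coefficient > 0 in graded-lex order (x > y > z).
3*x^2 + y^2 + 3*z^2 - 3

deg p = 2.
Symmetries: it's symmetric under x → −x, forcing even powers of x; it's symmetric under y → −y, forcing even powers of y; mirror symmetry z ↦ −z ⇒ only even powers of z.
From the visible intercepts: the x-axis gridline crossings are at x ∈ {-1, 1}; the z-axis gridline crossings are at z ∈ {-1, 1}.
Together with the visible shape, these determine p as stated.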